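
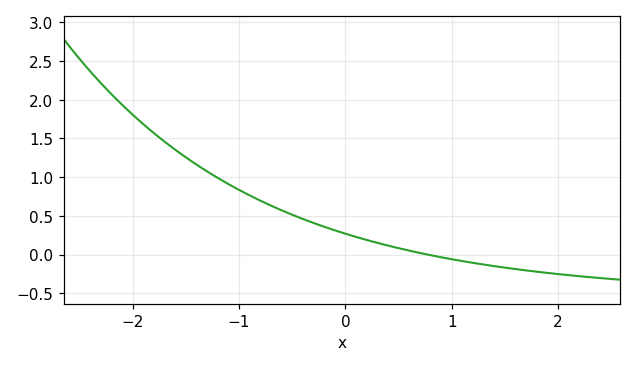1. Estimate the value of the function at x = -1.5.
1.25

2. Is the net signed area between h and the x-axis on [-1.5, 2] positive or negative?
positive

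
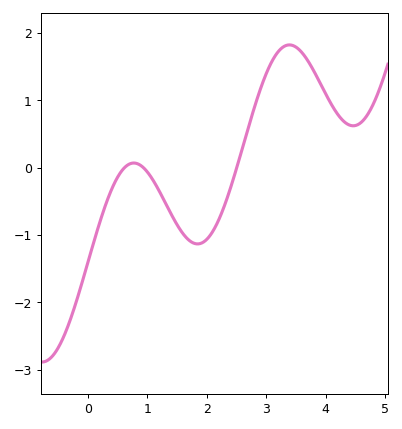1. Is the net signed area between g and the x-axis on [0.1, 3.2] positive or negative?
negative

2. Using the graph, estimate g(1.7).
-1.07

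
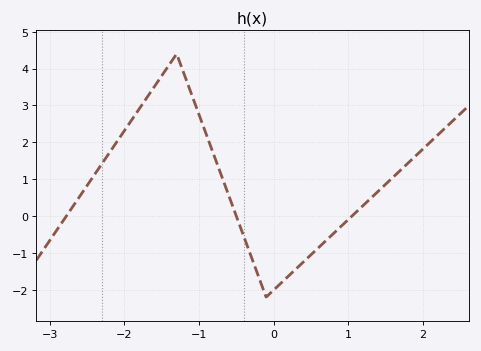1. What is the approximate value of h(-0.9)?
2.2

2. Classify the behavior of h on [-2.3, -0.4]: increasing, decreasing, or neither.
neither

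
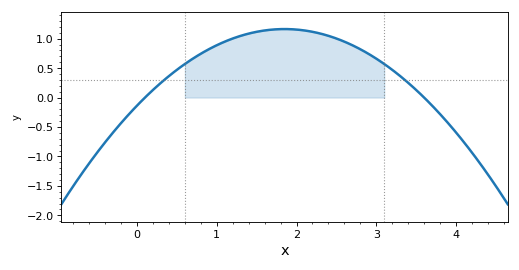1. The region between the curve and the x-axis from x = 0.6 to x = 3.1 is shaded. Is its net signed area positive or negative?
positive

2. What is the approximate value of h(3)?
0.65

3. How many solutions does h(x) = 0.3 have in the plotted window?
2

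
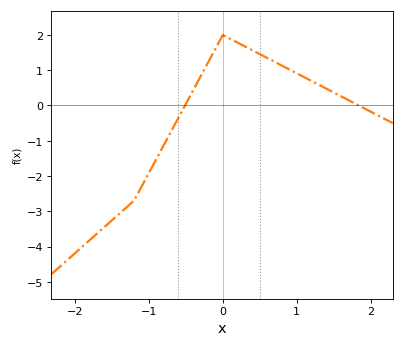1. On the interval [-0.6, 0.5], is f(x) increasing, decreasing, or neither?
neither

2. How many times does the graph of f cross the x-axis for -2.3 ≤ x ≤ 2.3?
2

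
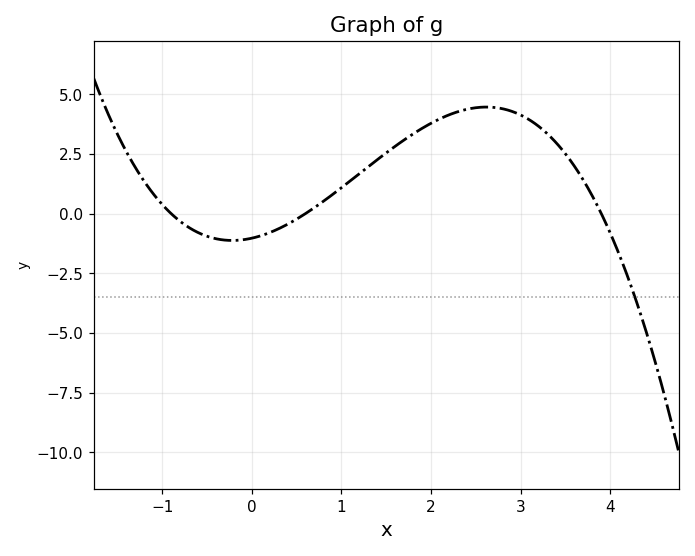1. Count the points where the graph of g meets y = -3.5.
1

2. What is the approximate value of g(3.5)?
2.5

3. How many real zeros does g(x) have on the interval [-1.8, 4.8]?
3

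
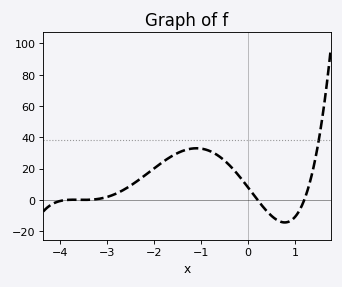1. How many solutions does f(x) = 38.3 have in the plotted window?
1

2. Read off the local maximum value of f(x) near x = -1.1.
33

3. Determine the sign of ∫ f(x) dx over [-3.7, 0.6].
positive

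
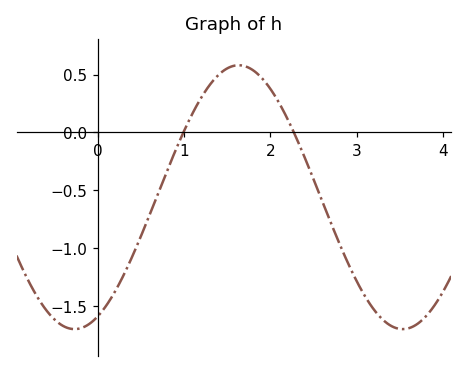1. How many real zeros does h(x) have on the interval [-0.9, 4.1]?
2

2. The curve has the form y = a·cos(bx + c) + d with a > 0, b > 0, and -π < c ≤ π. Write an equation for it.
y = 1.14cos(1.65x - 2.69) - 0.56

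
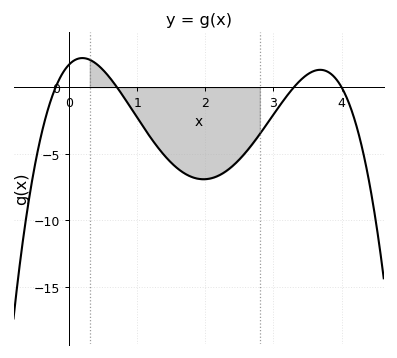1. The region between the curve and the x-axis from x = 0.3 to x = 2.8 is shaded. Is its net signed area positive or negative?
negative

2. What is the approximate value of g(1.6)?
-6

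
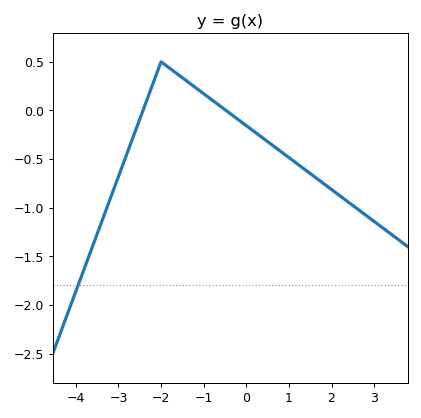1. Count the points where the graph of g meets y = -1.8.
1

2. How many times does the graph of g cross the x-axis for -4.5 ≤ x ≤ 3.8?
2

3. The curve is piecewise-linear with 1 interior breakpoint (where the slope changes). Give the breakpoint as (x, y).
(-2, 0.5)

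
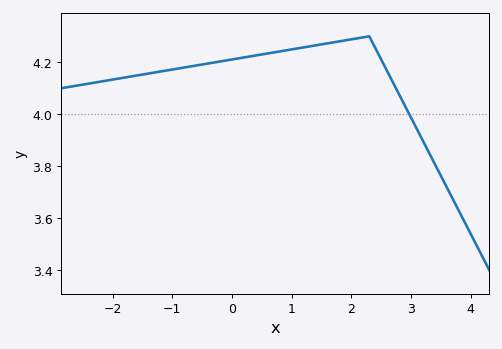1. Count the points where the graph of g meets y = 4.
1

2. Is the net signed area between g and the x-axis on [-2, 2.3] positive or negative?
positive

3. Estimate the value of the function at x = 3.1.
3.94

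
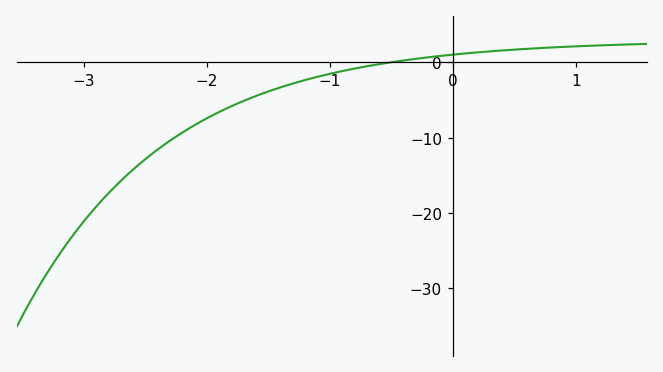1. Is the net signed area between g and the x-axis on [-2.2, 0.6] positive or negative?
negative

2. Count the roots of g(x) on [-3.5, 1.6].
1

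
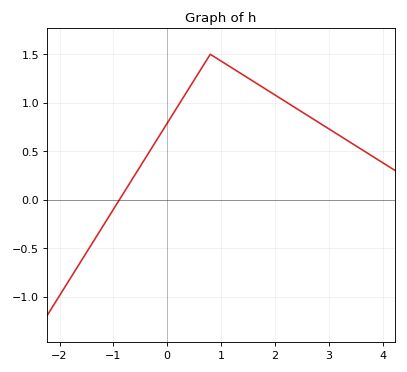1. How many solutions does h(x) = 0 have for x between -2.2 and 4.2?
1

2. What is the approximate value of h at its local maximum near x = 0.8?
1.5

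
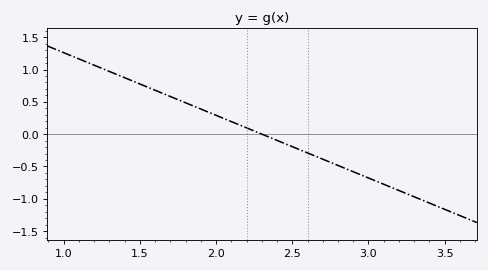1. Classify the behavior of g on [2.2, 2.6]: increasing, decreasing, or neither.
decreasing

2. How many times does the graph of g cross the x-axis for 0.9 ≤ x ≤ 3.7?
1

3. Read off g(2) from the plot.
0.3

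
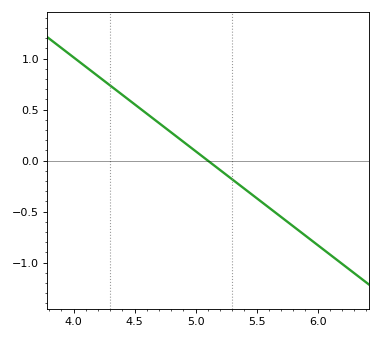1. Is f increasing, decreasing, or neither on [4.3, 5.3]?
decreasing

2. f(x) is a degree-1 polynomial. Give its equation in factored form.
y = -0.92(x - 5.1)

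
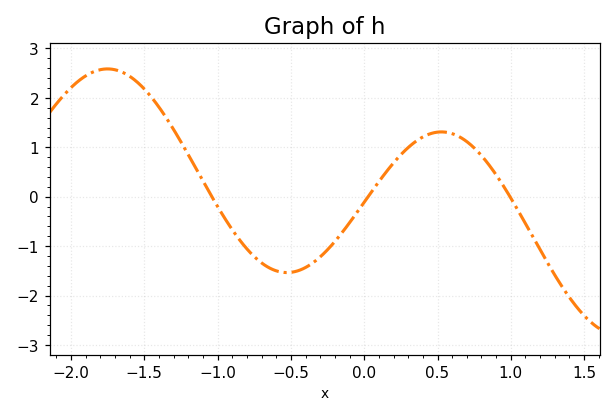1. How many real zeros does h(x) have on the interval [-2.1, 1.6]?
3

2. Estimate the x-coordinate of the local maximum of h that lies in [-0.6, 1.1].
0.527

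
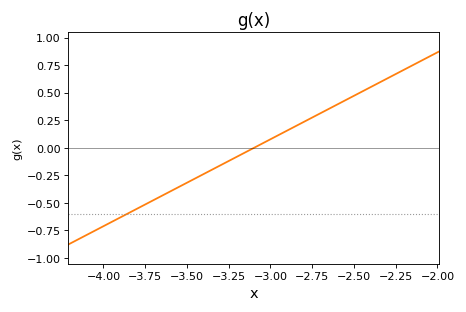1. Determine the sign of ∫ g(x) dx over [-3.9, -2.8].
negative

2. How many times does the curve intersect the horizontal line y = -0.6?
1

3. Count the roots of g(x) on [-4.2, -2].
1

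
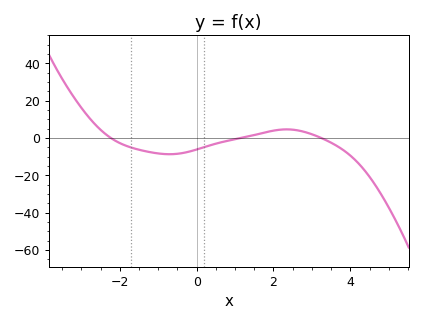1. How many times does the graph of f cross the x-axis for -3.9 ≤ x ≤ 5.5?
3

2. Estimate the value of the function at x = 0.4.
-4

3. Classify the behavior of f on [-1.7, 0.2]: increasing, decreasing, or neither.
neither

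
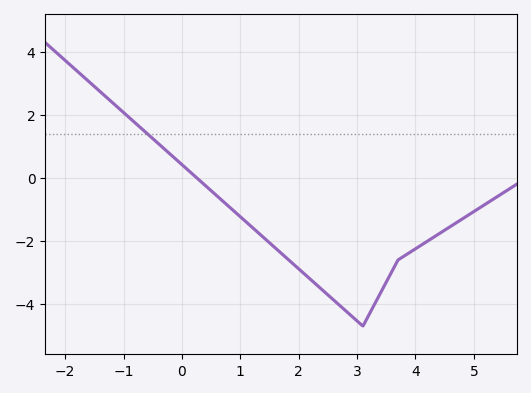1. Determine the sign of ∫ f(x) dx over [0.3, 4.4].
negative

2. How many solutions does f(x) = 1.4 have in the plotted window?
1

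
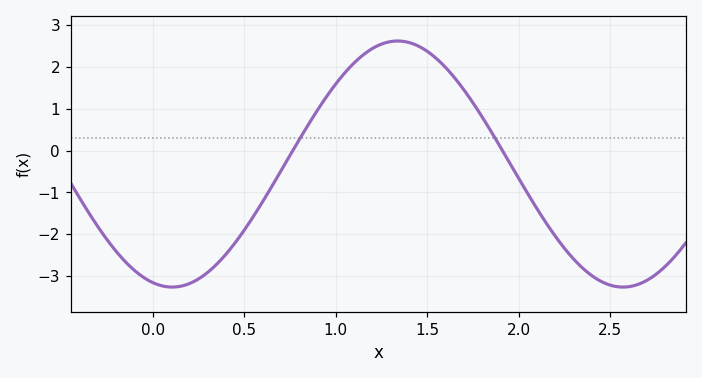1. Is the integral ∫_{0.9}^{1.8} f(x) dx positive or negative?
positive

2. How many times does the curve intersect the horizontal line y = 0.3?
2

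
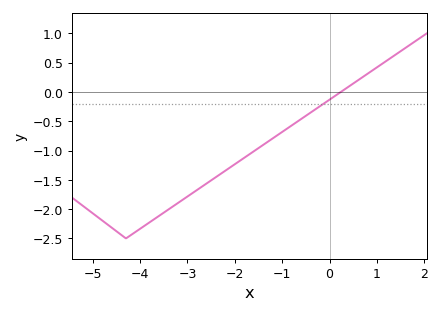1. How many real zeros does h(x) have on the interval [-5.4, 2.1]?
1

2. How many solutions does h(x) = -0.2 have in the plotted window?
1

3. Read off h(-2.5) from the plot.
-1.51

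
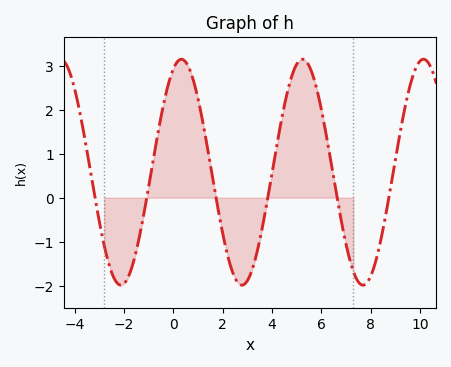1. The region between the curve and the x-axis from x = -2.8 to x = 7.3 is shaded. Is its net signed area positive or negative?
positive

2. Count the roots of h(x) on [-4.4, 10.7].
6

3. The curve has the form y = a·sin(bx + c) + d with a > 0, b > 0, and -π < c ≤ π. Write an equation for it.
y = 2.57sin(1.28x + 1.15) + 0.58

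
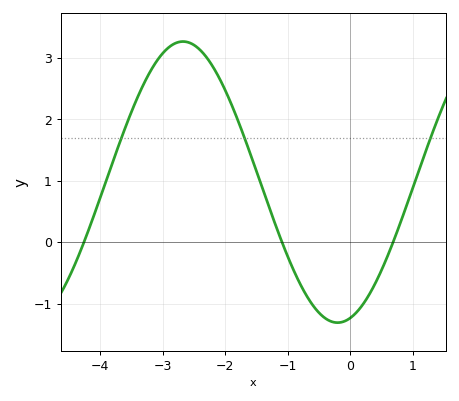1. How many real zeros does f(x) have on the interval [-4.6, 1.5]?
3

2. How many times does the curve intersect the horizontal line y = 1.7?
3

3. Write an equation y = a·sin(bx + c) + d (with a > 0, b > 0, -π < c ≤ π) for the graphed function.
y = 2.29sin(1.3x - 1.3) + 0.98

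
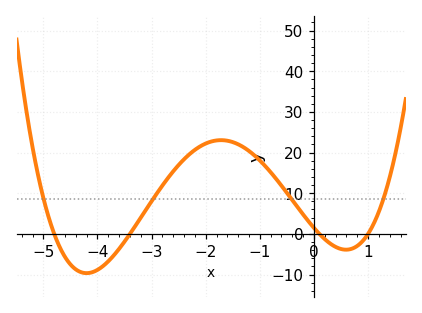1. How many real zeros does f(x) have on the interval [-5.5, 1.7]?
4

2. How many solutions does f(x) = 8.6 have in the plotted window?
4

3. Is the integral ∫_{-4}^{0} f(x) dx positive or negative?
positive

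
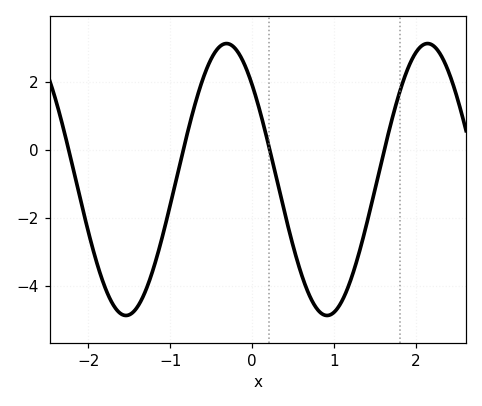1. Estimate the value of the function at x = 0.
1.92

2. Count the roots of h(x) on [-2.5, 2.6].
4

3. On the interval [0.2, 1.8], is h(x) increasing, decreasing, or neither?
neither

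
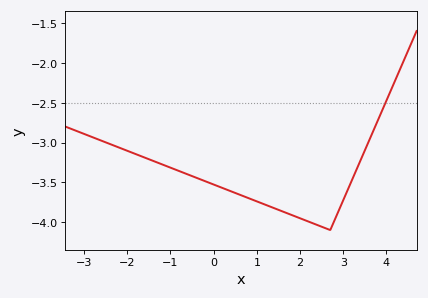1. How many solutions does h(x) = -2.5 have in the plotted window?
1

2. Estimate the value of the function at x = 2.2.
-4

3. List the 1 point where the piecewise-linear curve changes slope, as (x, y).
(2.7, -4.1)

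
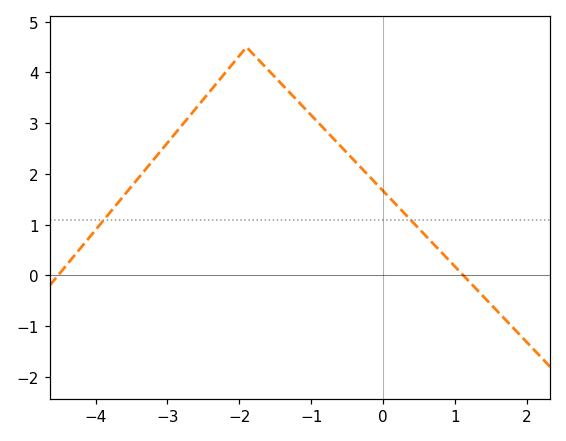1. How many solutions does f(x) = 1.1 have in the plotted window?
2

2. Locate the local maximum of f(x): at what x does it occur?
-1.9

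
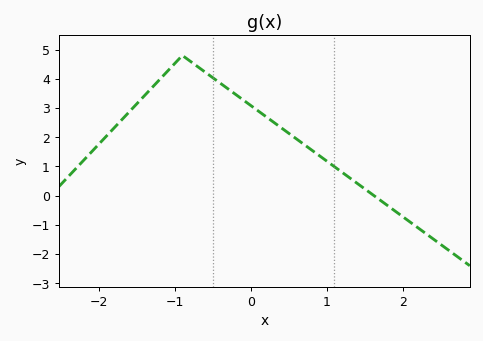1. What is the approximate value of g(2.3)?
-1.3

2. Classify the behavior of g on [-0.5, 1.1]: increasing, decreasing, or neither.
decreasing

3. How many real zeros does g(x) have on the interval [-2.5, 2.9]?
1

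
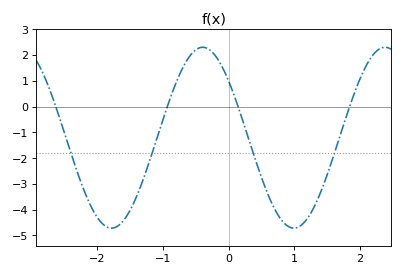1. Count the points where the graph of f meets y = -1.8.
4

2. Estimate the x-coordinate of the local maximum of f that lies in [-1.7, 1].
-0.4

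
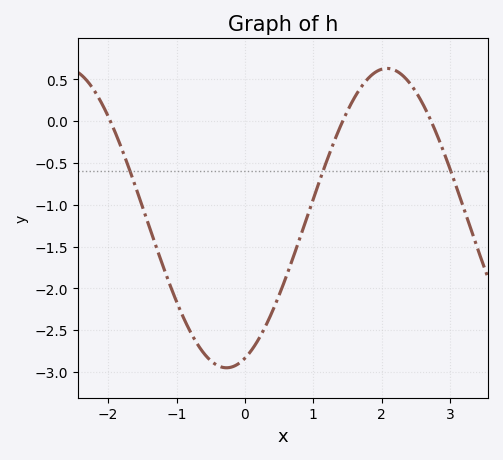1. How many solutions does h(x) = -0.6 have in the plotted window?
3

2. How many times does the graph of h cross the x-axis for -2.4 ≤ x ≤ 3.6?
3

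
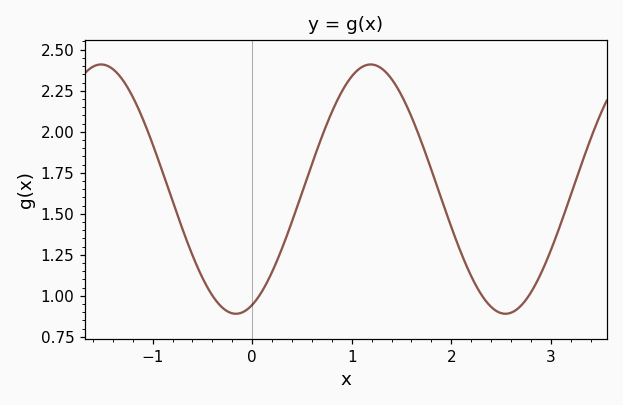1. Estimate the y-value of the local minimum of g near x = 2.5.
0.9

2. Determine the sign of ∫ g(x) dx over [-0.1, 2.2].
positive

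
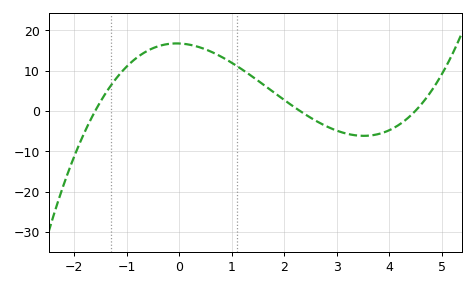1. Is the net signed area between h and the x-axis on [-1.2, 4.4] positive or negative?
positive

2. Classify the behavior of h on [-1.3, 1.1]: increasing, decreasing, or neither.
neither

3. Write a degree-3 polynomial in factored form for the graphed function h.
y = 1.01(x + 1.6)(x - 2.3)(x - 4.5)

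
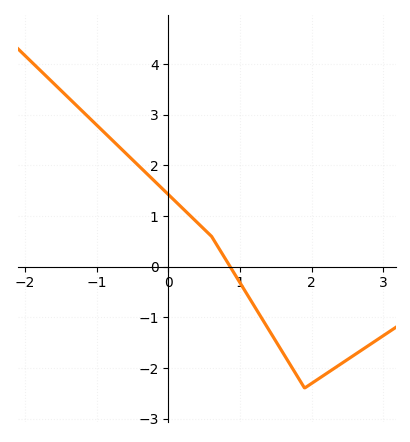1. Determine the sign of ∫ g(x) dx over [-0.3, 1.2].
positive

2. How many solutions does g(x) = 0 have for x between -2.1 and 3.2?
1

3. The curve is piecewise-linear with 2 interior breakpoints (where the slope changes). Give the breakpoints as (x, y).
(0.6, 0.6); (1.9, -2.4)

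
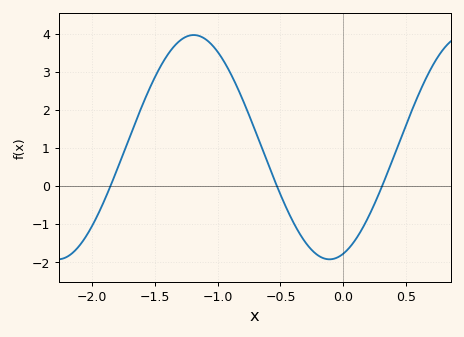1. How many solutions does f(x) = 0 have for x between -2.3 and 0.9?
3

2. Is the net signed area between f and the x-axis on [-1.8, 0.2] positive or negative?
positive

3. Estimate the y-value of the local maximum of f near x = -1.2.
4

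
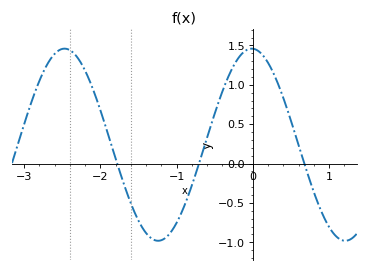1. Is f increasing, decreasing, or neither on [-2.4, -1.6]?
decreasing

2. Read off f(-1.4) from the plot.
-0.882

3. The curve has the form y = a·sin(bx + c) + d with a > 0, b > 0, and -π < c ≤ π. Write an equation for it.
y = 1.22sin(2.56x + 1.61) + 0.24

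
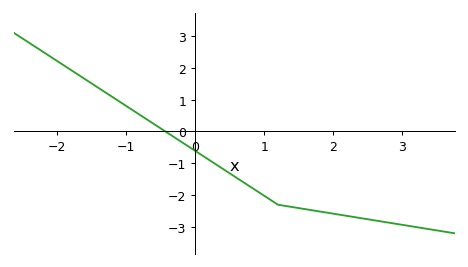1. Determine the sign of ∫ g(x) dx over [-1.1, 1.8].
negative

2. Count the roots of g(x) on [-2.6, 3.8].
1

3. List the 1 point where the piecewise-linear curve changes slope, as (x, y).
(1.2, -2.3)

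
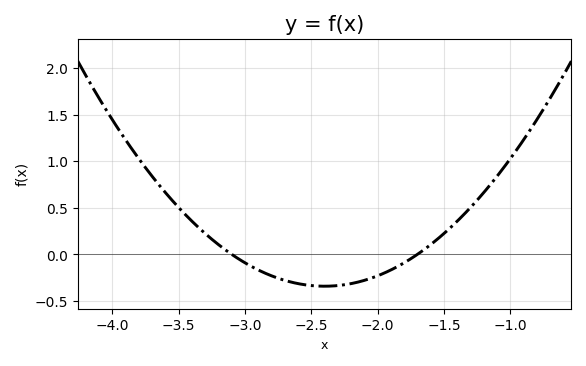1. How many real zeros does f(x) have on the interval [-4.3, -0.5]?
2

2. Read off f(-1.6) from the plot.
0.105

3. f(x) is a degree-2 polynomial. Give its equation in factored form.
y = 0.7(x + 3.1)(x + 1.7)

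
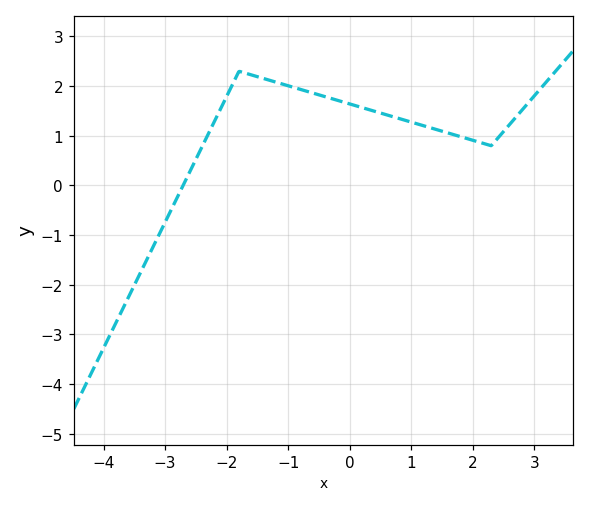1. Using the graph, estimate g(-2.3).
1.03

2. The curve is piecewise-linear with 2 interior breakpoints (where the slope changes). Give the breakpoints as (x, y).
(-1.8, 2.3); (2.3, 0.8)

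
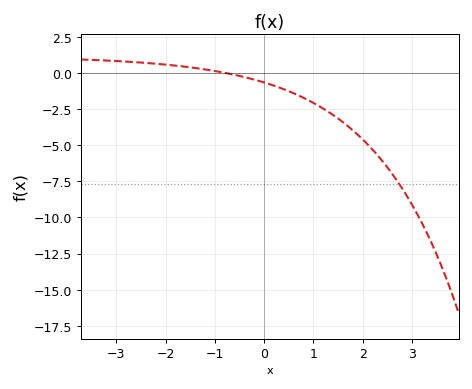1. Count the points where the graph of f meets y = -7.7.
1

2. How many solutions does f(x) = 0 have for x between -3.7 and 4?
1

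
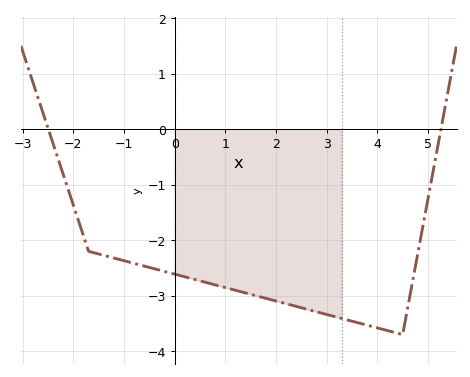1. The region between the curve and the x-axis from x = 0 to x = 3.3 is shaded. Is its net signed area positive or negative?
negative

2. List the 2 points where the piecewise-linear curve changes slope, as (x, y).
(-1.7, -2.2); (4.5, -3.7)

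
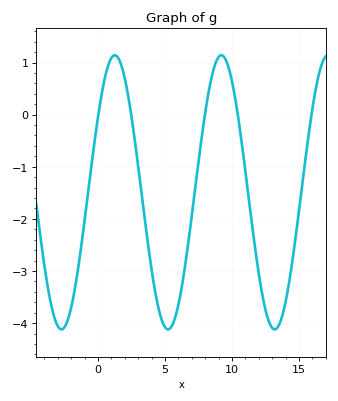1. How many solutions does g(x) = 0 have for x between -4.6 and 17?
5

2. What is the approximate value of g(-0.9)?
-1.83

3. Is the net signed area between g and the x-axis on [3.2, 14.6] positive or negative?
negative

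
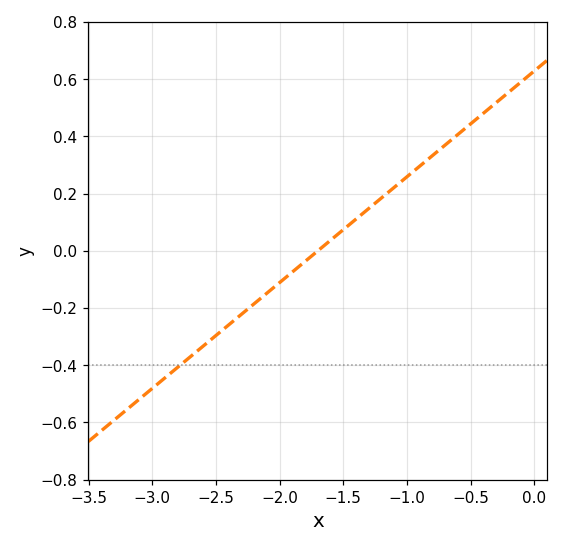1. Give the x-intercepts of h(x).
-1.7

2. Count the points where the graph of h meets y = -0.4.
1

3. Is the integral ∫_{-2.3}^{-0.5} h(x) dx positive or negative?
positive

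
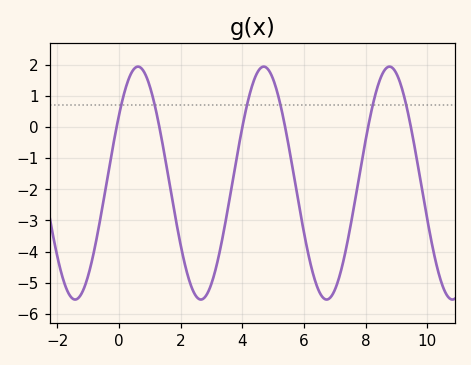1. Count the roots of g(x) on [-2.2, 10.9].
6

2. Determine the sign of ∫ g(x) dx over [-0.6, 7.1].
negative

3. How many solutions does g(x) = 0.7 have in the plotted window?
6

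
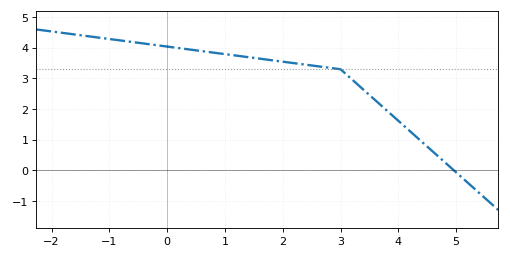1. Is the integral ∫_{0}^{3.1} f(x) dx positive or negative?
positive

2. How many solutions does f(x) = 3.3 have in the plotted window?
1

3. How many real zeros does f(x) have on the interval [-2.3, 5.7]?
1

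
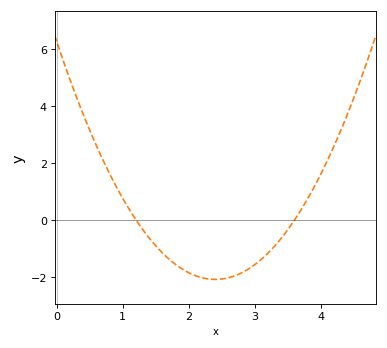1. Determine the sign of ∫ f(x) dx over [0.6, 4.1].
negative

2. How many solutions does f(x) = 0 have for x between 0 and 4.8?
2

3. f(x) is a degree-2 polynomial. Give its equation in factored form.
y = 1.45(x - 1.2)(x - 3.6)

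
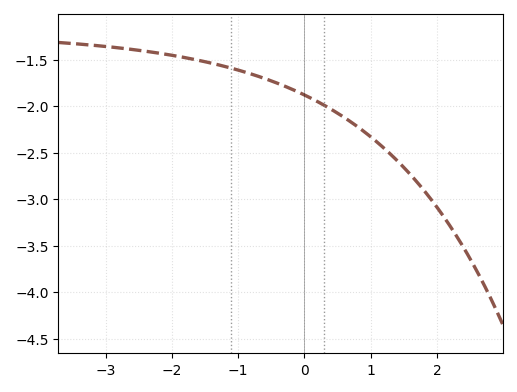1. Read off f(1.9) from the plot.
-2.99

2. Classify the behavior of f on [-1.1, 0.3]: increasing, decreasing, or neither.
decreasing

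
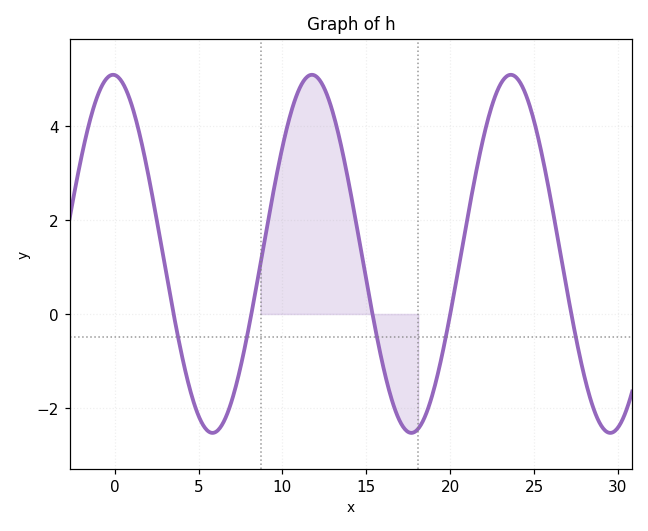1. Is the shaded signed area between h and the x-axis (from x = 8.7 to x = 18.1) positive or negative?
positive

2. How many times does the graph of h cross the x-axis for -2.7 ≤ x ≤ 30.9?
5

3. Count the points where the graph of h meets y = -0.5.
5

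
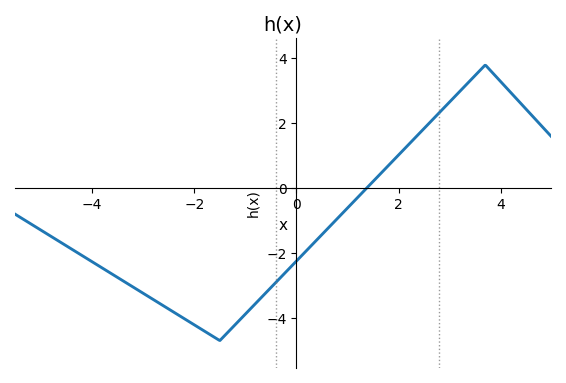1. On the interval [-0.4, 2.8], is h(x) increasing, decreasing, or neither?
increasing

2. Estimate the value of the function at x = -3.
-3.2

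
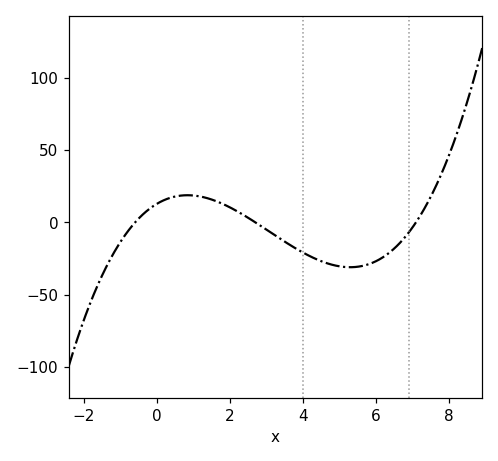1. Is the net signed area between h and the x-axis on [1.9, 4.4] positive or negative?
negative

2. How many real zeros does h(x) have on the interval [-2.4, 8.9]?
3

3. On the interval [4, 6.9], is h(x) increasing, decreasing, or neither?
neither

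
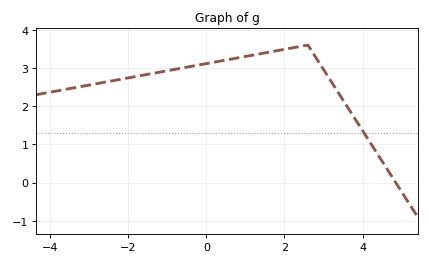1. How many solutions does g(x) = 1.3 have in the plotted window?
1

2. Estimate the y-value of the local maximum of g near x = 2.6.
3.6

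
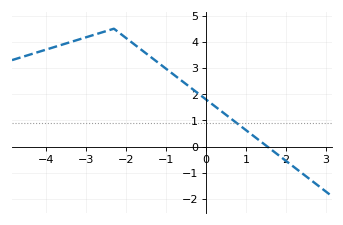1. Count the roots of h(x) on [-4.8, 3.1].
1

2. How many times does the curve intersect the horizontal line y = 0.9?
1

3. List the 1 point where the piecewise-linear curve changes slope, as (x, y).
(-2.3, 4.5)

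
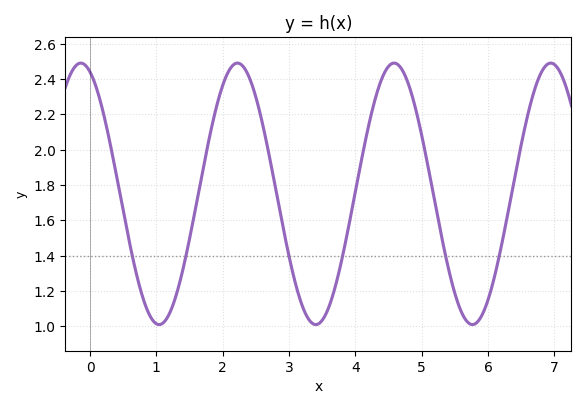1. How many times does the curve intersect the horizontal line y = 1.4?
6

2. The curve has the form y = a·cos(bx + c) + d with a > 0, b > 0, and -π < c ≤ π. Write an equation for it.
y = 0.74cos(2.66x + 0.37) + 1.75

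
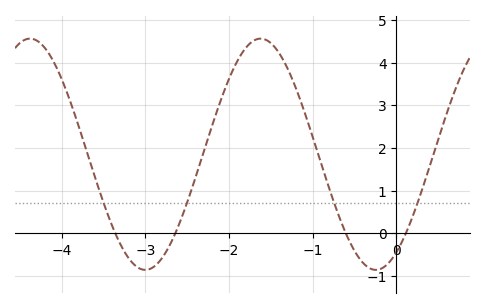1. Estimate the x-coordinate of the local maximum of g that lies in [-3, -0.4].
-1.6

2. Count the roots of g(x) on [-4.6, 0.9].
4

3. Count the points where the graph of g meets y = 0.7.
4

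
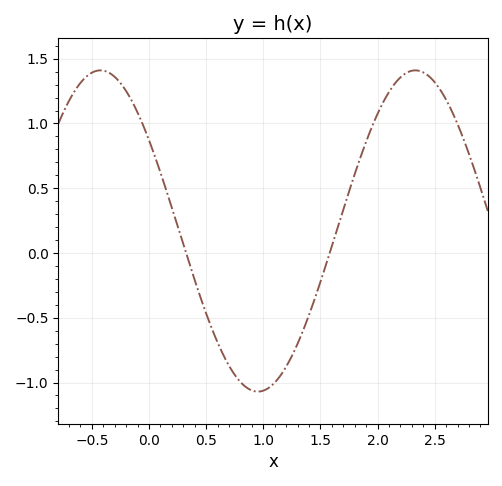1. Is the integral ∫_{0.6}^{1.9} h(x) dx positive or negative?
negative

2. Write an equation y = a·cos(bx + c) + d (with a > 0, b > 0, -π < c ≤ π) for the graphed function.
y = 1.24cos(2.28x + 0.97) + 0.17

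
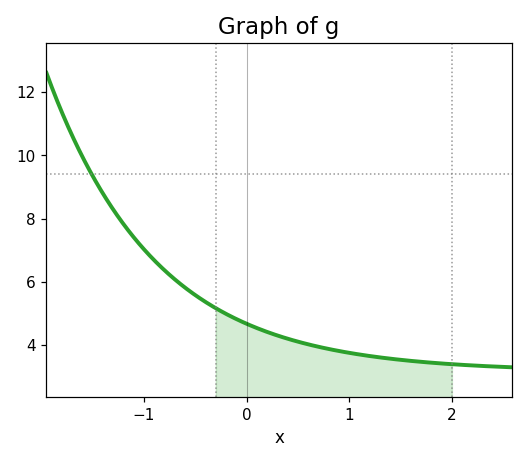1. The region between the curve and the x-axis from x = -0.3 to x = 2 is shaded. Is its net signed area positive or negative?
positive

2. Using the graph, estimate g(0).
4.6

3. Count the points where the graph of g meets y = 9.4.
1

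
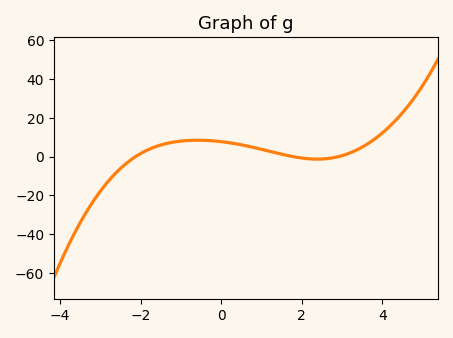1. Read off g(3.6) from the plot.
6.12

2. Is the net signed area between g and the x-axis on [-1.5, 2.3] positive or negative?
positive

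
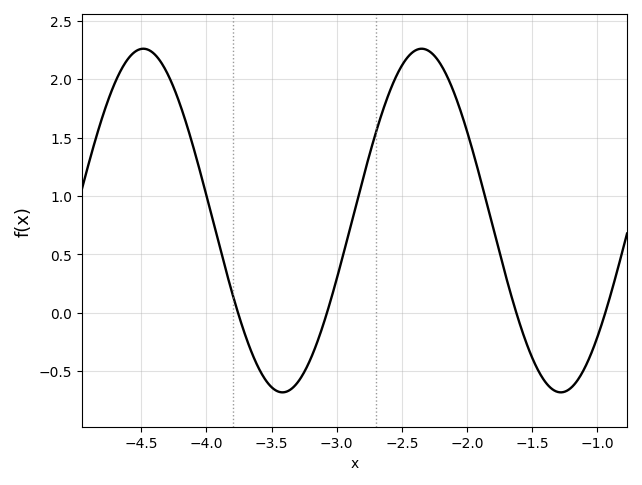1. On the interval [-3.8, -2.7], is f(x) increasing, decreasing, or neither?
neither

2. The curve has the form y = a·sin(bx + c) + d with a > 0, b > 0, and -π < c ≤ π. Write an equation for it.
y = 1.47sin(2.94x + 2.19) + 0.79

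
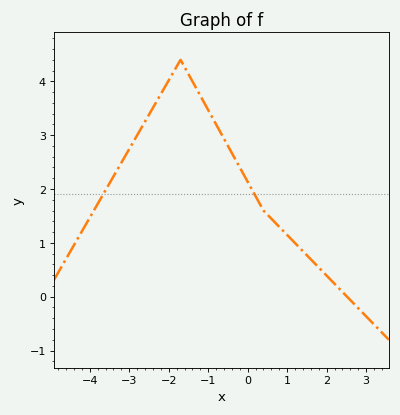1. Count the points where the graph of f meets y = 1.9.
2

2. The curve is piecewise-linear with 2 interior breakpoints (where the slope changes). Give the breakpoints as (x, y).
(-1.7, 4.4); (0.4, 1.6)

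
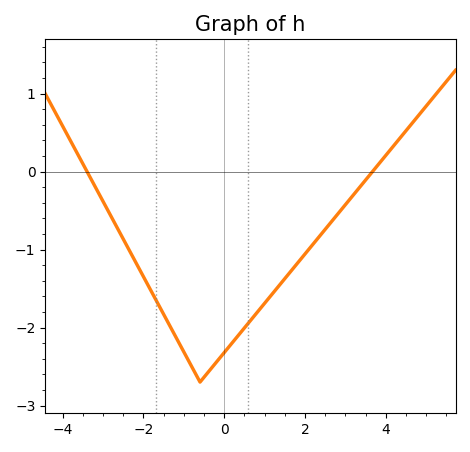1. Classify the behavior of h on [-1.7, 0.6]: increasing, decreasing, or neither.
neither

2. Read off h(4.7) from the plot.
0.65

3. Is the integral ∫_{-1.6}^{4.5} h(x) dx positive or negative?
negative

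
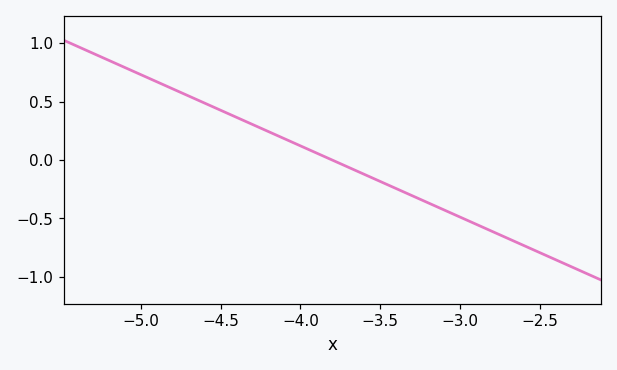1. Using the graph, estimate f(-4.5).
0.427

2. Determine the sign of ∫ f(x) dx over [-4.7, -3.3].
positive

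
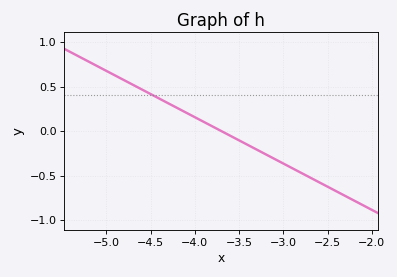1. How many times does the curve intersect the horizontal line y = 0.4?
1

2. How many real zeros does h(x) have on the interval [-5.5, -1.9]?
1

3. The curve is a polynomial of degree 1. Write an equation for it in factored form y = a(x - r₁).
y = -0.52(x + 3.7)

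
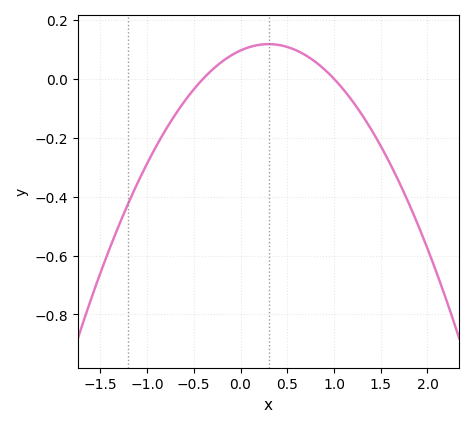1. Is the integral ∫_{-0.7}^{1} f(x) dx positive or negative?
positive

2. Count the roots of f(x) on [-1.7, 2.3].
2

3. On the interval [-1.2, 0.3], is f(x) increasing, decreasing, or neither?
increasing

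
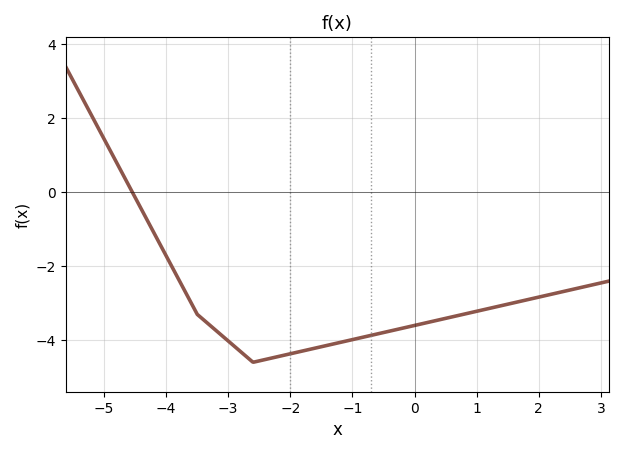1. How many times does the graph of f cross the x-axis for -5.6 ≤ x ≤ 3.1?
1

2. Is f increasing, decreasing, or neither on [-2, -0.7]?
increasing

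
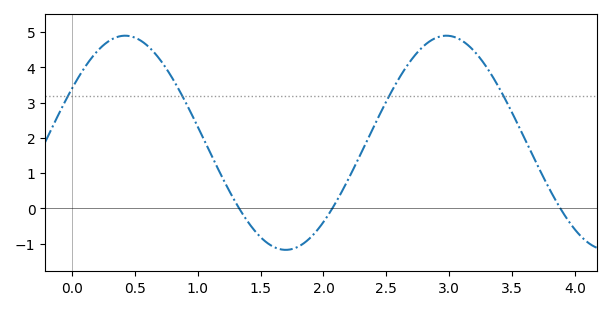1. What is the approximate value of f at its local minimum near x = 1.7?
-1.2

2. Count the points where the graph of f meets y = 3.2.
4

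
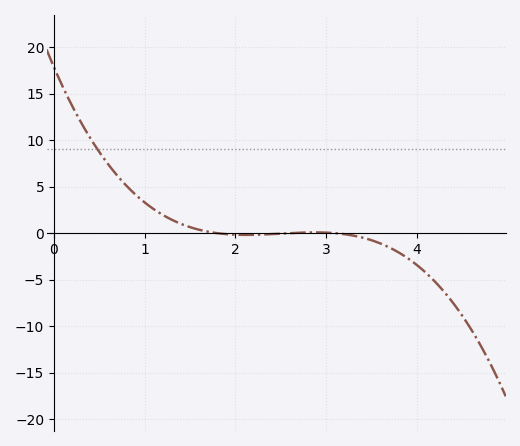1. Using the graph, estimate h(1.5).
0.5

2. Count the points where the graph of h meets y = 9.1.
1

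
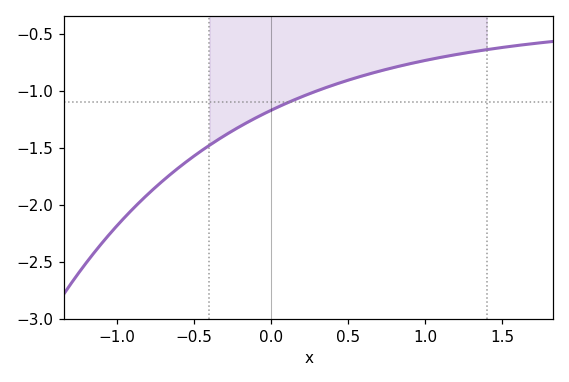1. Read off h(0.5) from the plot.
-0.906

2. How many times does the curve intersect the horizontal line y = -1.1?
1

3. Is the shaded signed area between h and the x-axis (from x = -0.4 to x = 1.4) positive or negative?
negative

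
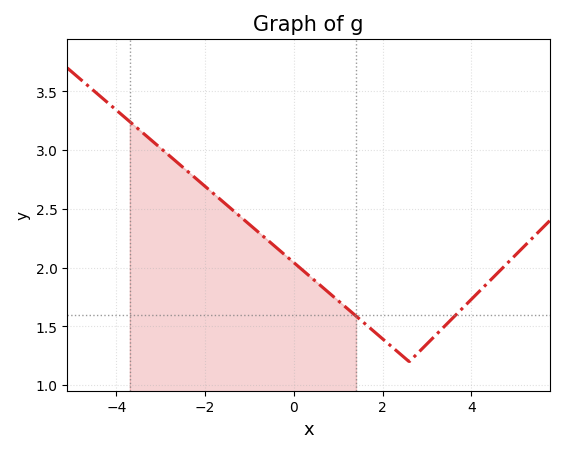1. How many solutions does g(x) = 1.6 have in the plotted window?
2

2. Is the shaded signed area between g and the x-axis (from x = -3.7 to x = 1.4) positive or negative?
positive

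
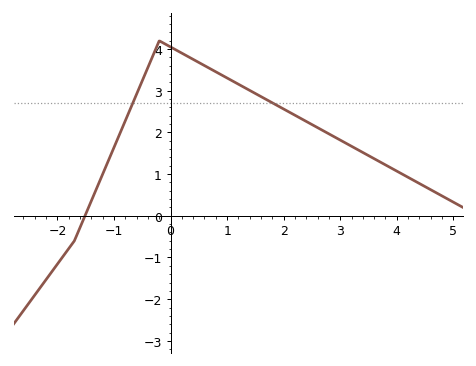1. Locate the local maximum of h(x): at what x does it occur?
-0.197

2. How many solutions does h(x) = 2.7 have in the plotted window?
2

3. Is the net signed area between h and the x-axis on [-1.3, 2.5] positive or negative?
positive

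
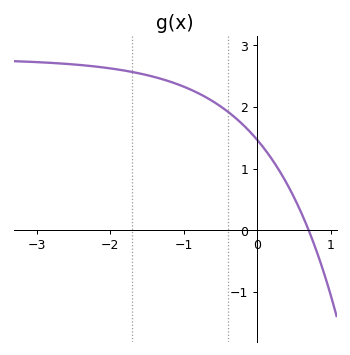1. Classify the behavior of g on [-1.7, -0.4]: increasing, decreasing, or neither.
decreasing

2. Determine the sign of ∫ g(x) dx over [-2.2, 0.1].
positive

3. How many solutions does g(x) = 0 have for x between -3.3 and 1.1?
1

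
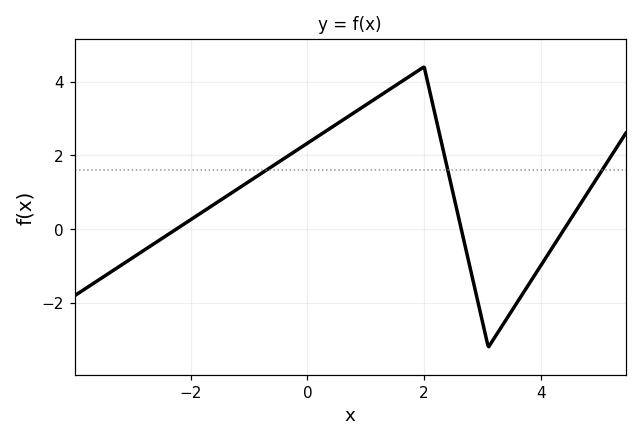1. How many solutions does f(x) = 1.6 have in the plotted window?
3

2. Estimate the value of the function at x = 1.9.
4.3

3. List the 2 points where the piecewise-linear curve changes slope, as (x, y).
(2, 4.4); (3.1, -3.2)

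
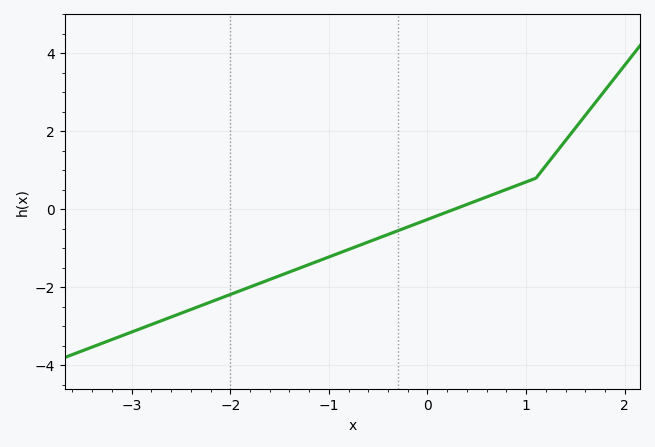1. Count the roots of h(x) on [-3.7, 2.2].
1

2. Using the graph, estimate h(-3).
-3.2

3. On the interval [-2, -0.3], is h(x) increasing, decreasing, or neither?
increasing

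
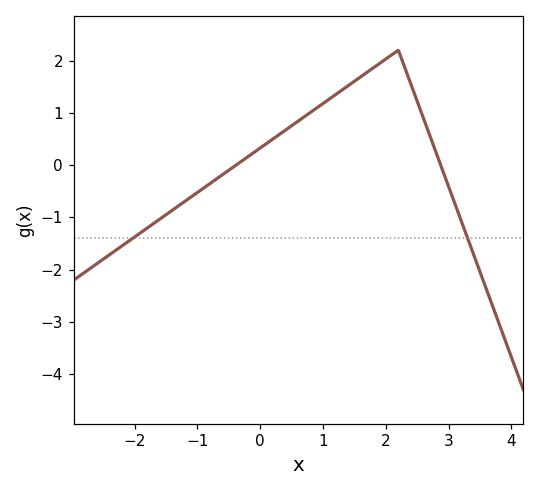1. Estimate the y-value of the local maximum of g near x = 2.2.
2.2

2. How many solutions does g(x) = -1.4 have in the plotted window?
2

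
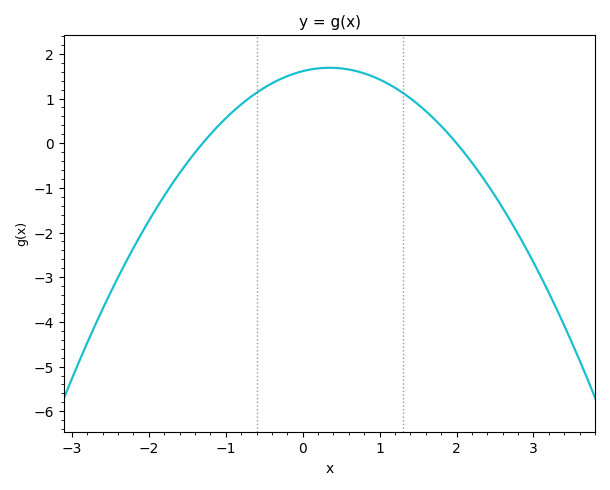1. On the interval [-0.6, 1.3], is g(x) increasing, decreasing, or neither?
neither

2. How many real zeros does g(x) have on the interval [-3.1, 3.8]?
2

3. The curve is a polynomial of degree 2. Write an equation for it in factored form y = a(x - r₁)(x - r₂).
y = -0.62(x + 1.3)(x - 2)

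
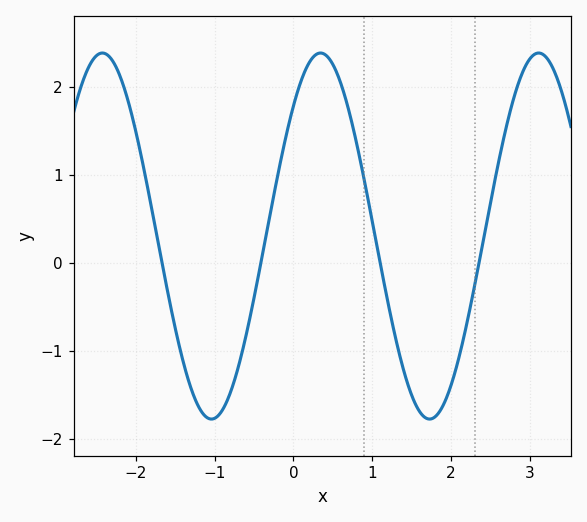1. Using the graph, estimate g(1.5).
-1.5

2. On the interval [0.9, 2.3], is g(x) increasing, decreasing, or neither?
neither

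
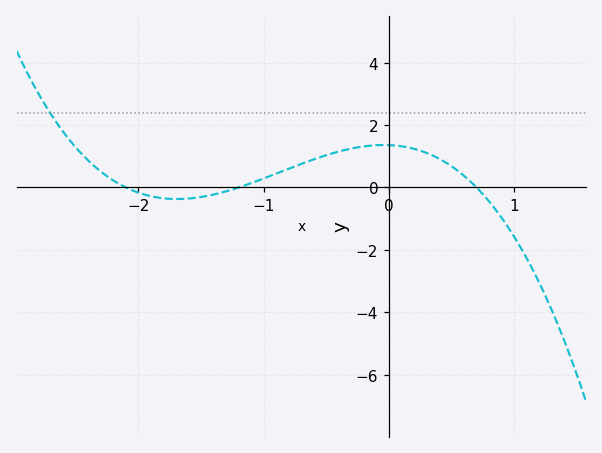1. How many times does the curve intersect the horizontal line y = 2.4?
1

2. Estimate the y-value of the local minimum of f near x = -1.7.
-0.37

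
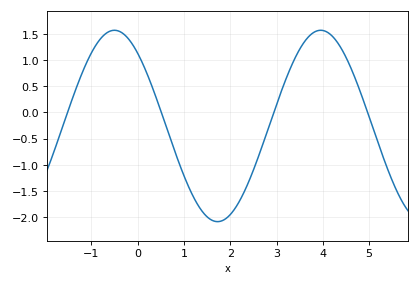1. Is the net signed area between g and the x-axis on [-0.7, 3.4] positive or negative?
negative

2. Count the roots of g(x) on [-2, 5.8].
4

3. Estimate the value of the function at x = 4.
1.57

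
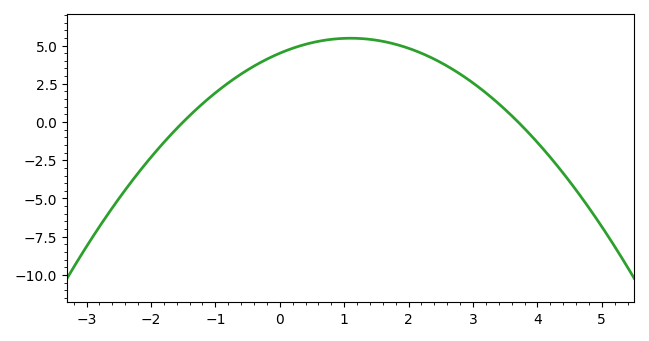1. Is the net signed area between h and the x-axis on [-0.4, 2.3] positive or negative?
positive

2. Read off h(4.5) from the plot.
-3.8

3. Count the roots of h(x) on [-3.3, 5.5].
2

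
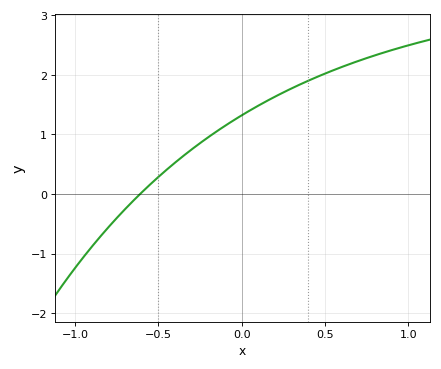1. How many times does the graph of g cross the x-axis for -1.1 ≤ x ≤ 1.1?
1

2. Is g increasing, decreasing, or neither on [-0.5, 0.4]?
increasing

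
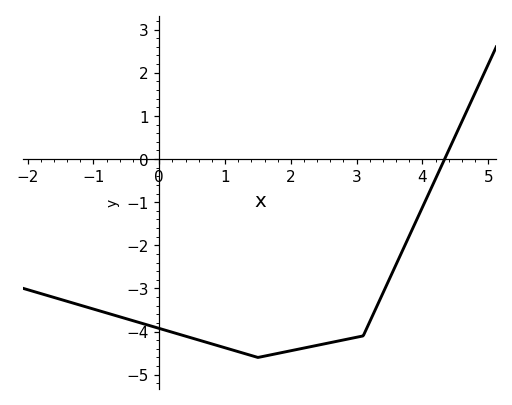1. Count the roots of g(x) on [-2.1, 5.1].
1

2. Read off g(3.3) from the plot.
-3.4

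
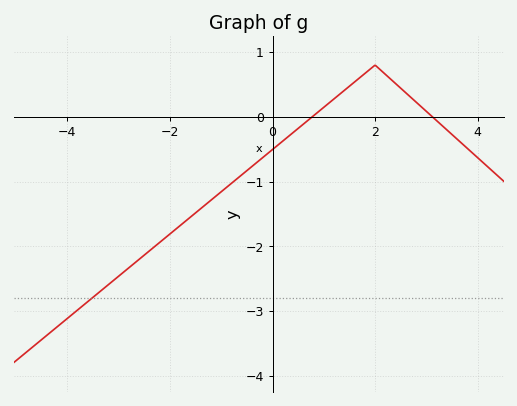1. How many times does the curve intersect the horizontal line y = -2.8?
1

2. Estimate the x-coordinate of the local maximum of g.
2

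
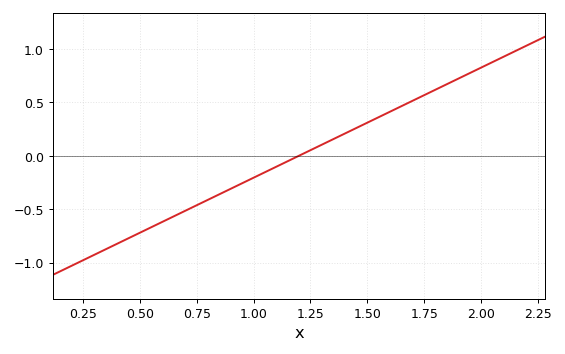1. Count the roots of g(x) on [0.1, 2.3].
1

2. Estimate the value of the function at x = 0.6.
-0.618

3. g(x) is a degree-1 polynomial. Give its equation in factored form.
y = 1.03(x - 1.2)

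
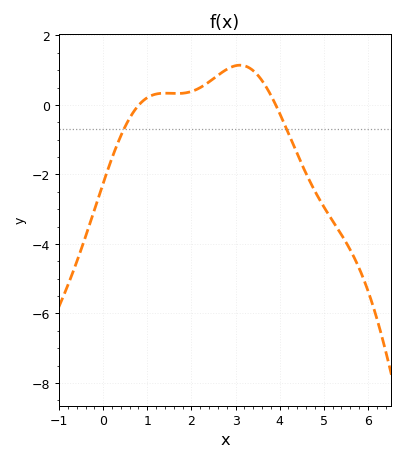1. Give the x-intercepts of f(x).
0.811, 3.91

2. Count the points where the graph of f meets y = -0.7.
2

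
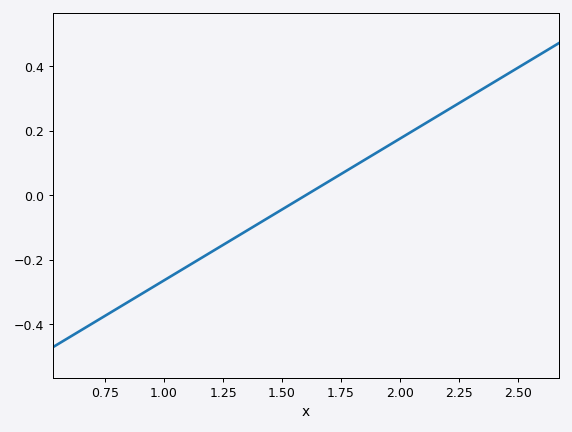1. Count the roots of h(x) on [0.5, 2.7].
1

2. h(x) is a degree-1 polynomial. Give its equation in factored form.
y = 0.44(x - 1.6)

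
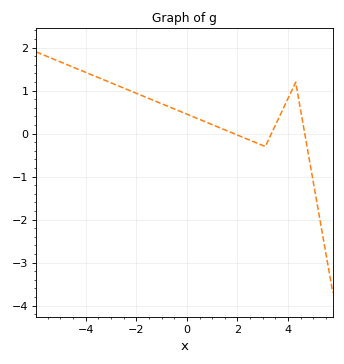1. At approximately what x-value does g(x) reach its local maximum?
4.2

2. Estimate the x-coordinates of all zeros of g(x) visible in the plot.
1.8, 3.4, 4.6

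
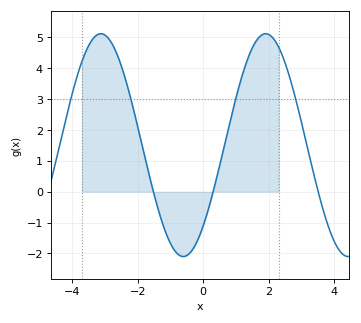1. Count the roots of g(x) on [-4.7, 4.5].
3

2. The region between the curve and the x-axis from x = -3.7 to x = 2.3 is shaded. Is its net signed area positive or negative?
positive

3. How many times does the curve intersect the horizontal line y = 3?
4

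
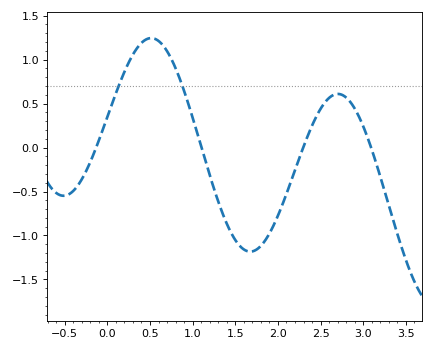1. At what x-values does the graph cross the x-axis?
-0.131, 1.1, 2.3, 3.09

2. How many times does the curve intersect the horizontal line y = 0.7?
2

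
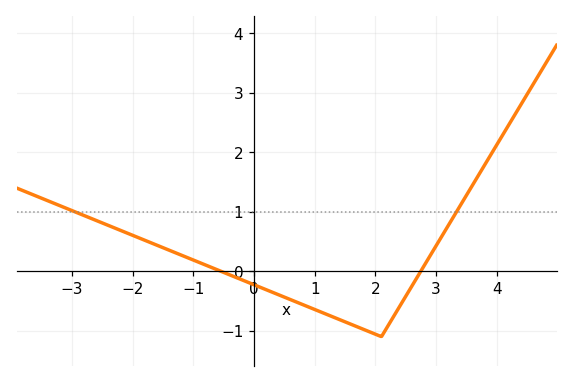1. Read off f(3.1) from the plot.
0.6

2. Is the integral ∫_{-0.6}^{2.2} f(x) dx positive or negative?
negative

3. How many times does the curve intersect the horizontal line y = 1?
2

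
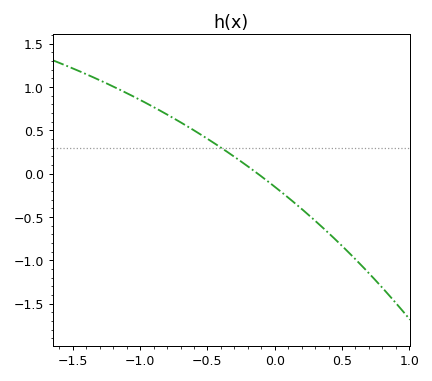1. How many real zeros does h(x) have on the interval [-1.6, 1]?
1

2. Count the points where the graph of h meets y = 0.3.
1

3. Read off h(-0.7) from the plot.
0.594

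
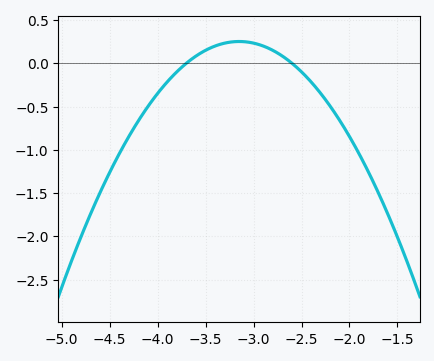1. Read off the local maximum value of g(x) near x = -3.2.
0.25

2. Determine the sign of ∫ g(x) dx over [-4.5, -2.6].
negative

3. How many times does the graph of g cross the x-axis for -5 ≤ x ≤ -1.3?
2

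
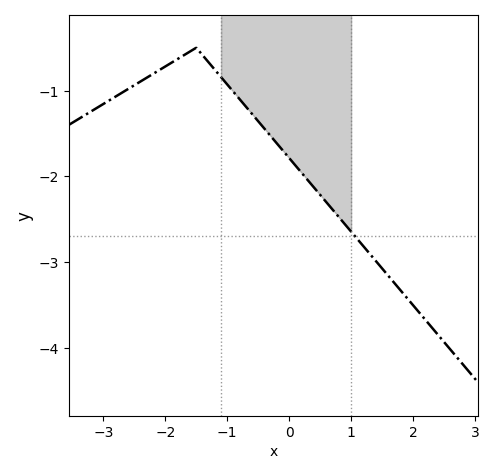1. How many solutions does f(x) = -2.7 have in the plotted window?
1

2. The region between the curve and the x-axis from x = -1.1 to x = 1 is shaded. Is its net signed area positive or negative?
negative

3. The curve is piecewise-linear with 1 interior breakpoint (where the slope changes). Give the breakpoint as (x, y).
(-1.5, -0.5)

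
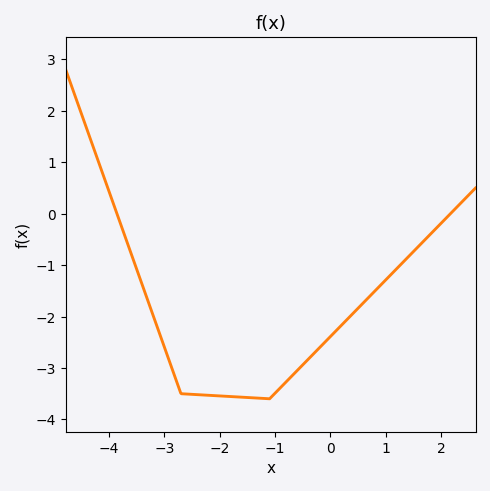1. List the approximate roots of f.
-3.86, 2.17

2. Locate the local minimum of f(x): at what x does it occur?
-1.1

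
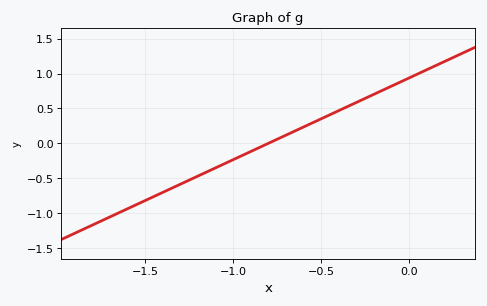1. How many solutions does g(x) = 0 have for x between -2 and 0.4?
1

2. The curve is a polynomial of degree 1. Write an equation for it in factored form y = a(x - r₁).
y = 1.17(x + 0.8)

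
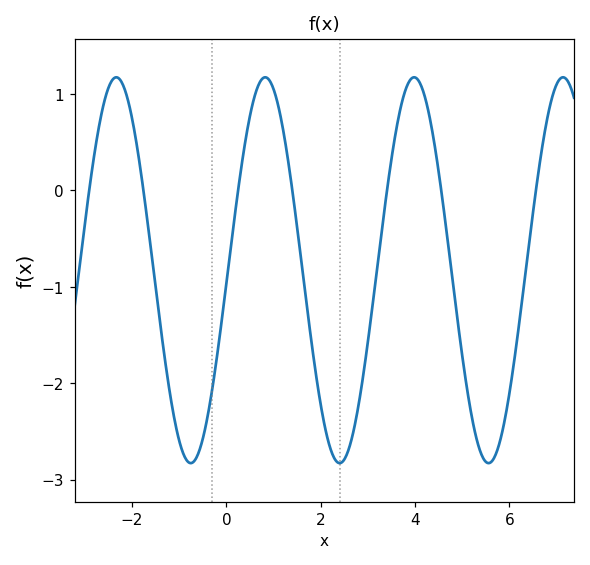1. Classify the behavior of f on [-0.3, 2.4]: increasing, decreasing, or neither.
neither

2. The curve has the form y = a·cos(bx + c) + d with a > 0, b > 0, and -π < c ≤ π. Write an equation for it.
y = 2cos(1.99x - 1.64) - 0.83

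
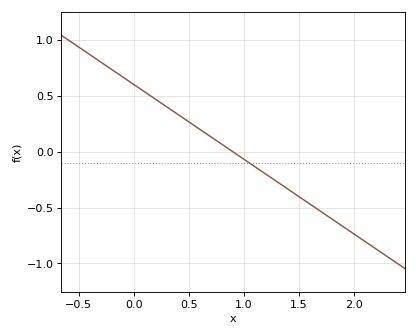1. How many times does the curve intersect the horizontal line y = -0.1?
1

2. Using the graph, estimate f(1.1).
-0.15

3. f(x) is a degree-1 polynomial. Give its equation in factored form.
y = -0.67(x - 0.9)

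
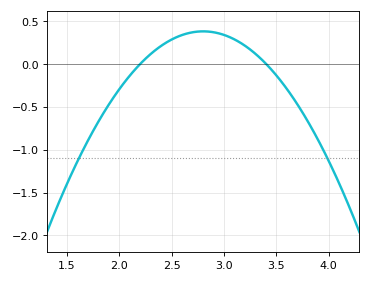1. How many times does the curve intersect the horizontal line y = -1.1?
2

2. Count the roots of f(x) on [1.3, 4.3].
2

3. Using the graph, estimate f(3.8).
-0.65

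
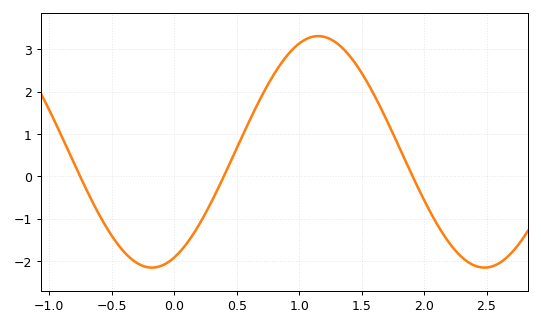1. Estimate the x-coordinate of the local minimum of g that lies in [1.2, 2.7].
2.5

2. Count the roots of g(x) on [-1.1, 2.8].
3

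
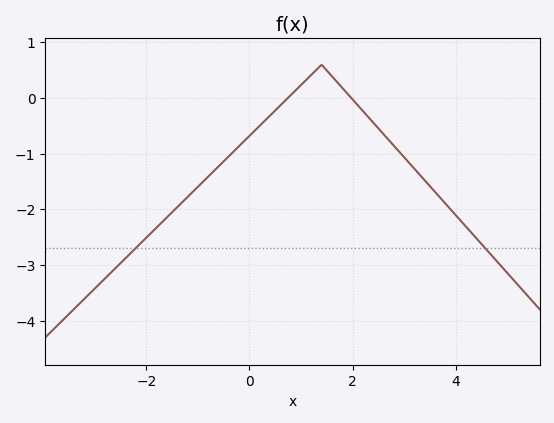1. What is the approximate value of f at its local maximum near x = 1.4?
0.6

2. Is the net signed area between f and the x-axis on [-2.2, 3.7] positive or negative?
negative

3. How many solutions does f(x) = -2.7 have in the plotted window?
2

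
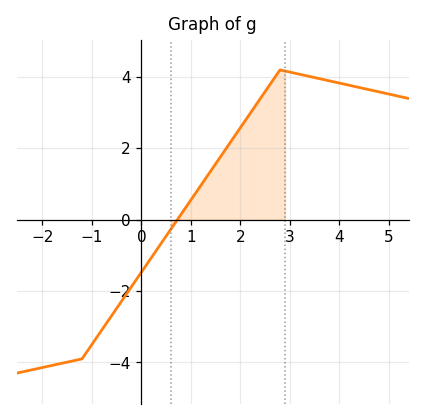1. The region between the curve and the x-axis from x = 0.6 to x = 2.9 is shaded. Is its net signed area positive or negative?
positive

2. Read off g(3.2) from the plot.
4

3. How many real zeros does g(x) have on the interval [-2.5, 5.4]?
1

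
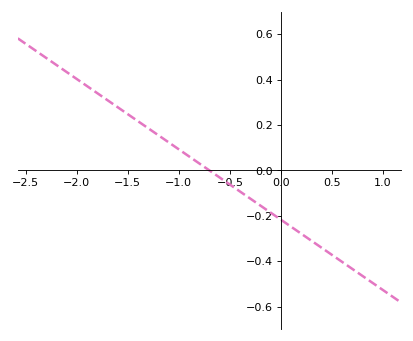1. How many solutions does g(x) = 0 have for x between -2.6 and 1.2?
1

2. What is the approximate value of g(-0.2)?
-0.16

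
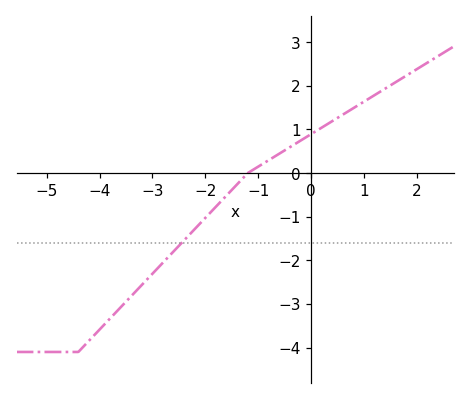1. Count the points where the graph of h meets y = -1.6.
1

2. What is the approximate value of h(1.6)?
2.1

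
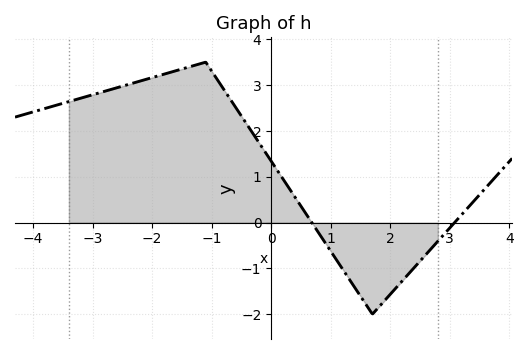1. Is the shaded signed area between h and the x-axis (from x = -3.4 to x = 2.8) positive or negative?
positive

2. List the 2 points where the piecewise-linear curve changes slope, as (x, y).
(-1.1, 3.5); (1.7, -2)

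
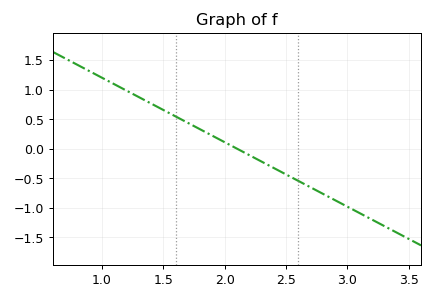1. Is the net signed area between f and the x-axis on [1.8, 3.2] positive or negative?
negative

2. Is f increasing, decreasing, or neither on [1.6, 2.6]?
decreasing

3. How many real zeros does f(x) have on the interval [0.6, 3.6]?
1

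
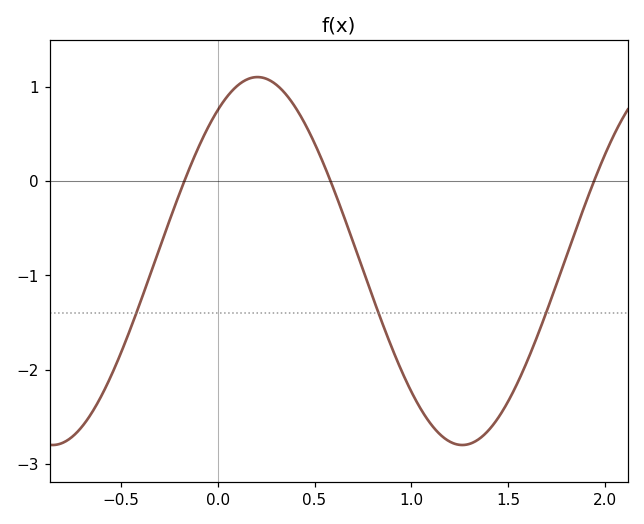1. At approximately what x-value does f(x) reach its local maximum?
0.2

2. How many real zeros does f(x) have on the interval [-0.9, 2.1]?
3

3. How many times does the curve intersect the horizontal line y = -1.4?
3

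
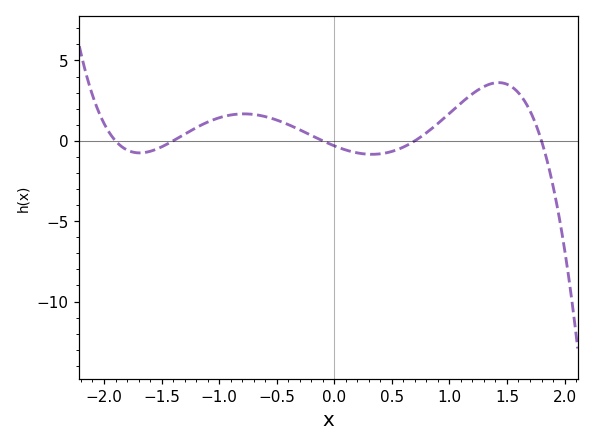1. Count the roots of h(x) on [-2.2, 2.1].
5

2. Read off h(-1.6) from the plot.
-0.5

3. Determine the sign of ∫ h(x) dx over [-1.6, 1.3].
positive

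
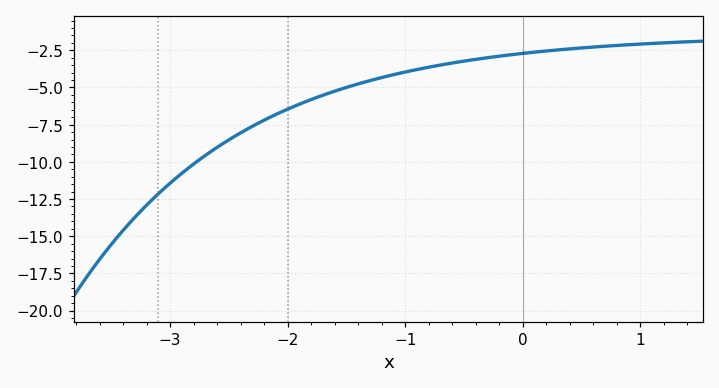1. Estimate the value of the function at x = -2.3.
-7.6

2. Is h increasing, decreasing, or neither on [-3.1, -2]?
increasing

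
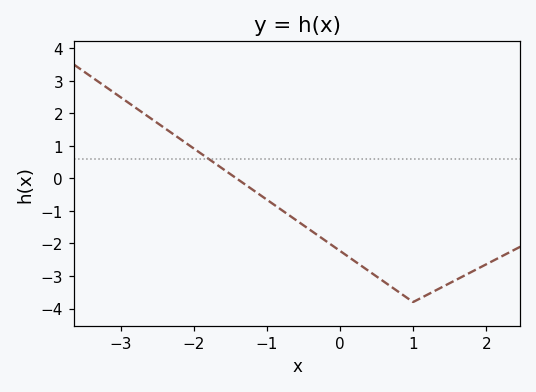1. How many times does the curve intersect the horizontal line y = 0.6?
1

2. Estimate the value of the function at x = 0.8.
-3.5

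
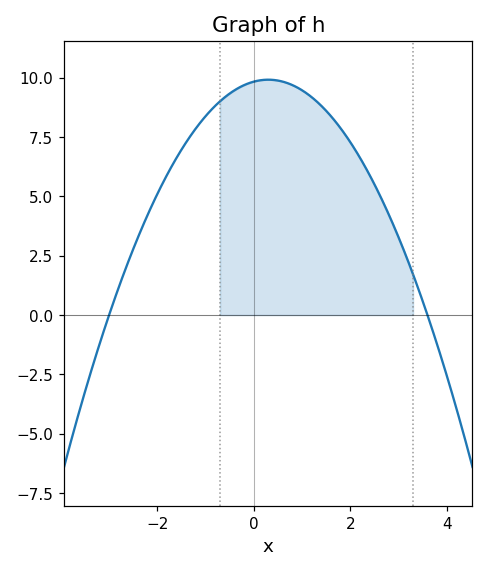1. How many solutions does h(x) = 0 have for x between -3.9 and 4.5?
2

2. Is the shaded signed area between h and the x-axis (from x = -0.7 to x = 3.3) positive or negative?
positive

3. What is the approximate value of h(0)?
9.83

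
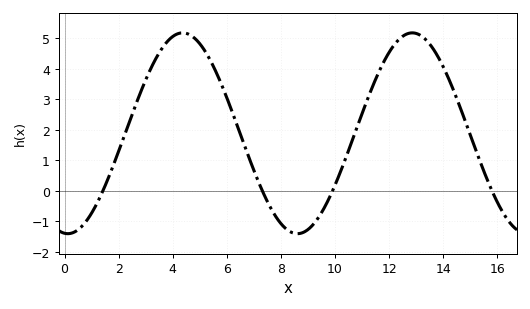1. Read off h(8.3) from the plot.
-1.3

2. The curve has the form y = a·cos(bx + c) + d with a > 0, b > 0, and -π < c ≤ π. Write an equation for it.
y = 3.29cos(0.74x + 3.1) + 1.89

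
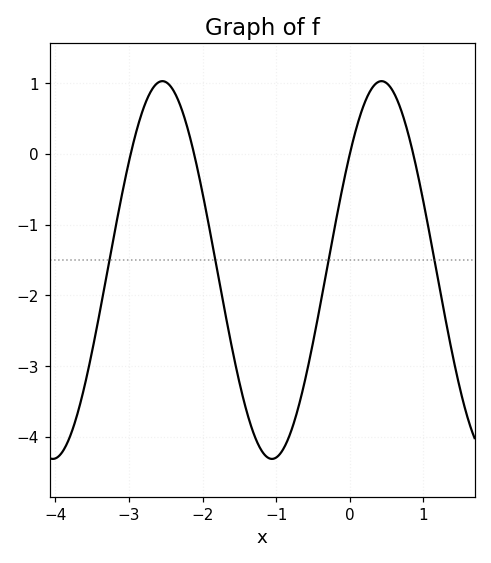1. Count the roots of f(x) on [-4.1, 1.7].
4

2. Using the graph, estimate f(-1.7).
-2.2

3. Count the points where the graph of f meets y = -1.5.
4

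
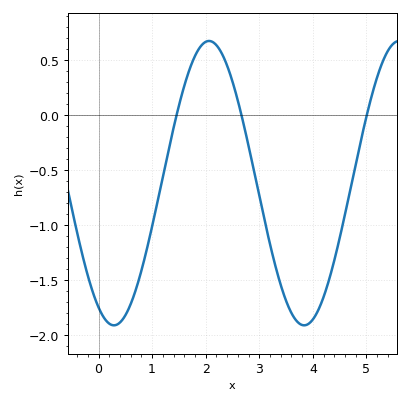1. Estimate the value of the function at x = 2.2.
0.65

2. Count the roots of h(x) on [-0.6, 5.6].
3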